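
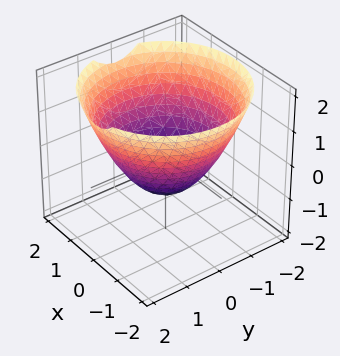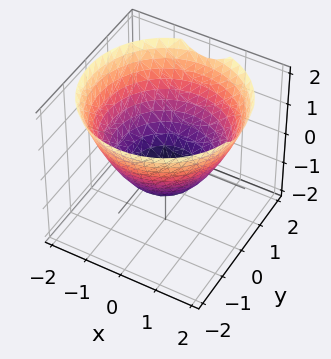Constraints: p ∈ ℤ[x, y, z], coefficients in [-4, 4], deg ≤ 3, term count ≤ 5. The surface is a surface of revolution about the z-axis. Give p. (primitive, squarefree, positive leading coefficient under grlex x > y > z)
(a) The degree is 2 — a generic line meets the surface in up to 2 points.
(b) By symmetry, the z-axis is an axis of rotation, so x and y enter only as x² + y².
(c) Against the integer gridlines: a circular section at z = 1 has radius between 1 and 2; it crosses the z-axis at the gridline z = -1.
(d) These observations pin down the coefficients.

2*x^2 + 2*y^2 - 3*z - 3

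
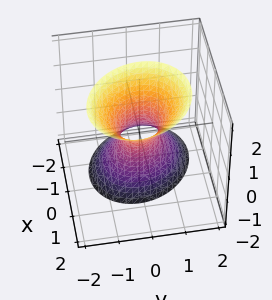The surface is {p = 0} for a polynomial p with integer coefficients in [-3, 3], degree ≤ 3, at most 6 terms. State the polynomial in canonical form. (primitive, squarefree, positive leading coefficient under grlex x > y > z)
3*x^2 + x*y - 2*x*z + 3*y^2 - z^2 - 1

(a) The degree is 2 — the shape is more complex than any degree-1 surface.
(b) Reading off the gridlines: no z-intercept at any integer in the box.
(c) Assembling these constraints gives the stated polynomial.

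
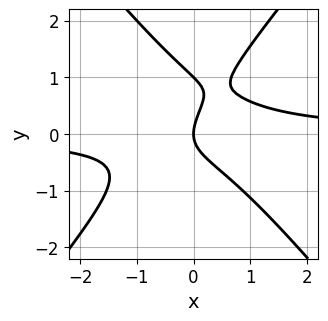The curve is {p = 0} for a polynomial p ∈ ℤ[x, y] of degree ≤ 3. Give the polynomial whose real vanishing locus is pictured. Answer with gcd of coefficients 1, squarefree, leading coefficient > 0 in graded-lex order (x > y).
1. Degree: no degree-2 curve has this shape, so deg p = 3.
2. Against the integer gridlines: one x-axis crossing is at x = 0; among the integer gridlines, it crosses the y-axis at y ∈ {0, 1}.
3. Matching integer coefficients to the picture gives p.

3*x^2*y - 2*y^3 + 2*y^2 - 2*x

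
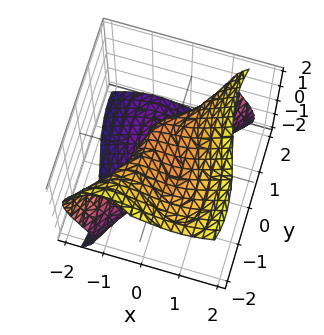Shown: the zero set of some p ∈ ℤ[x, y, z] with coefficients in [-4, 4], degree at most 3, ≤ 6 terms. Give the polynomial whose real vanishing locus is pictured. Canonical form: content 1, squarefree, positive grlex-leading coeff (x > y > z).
1. Degree: the shape is more complex than any degree-2 surface, so deg p = 3.
2. From the axis intercepts and sections: the z-axis gridline crossings are at z ∈ {-1, 0, 1}; it meets the y-axis at y = 0 (among the integer gridlines); one x-axis crossing is at x = 0.
3. The integer polynomial consistent with all of this is the stated p.

3*x^3 + 2*x*y*z - y^3 - 2*z^3 + 2*z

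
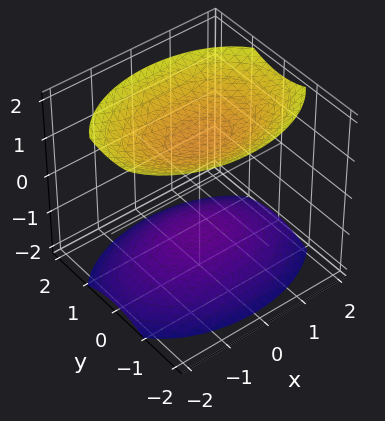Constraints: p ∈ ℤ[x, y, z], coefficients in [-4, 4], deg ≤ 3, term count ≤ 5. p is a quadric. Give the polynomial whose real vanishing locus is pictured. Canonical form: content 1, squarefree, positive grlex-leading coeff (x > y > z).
x^2 + 2*y^2 - 2*z^2 + 3

1. There are 2 components. Treating them together as one polynomial.
2. The degree is 2 — two sheets facing apart; a quadric.
3. Symmetries: it's symmetric under x → −x, forcing even powers of x; mirror symmetry y ↦ −y ⇒ only even powers of y; mirror symmetry z ↦ −z ⇒ only even powers of z.
4. From the axis intercepts and sections: no x-intercept at any integer in the box; no y-intercept at any integer in the box.
5. Fitting integer coefficients to these (and the overall shape) gives p.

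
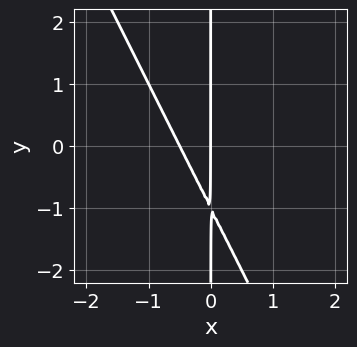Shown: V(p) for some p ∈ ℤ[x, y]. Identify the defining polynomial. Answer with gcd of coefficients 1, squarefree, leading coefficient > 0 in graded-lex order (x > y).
2*x^2 + x*y + x

The degree is 2 — no degree-1 curve has this shape.
From the visible intercepts: one x-axis crossing is at x = 0; every point of the y-axis in the box is on the curve.
These observations pin down the coefficients.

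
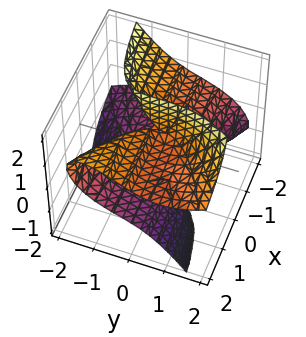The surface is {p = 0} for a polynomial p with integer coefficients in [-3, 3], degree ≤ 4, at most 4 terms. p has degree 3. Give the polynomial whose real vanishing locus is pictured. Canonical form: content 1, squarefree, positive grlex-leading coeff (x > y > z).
2*x*y*z + 2*x*z^2 - y^3 - x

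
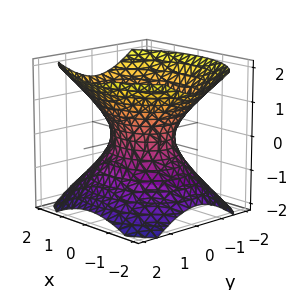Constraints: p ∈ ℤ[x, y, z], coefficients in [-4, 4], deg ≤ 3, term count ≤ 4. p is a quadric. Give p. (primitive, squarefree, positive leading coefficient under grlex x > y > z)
1. deg p = 2.
2. Symmetries: mirror symmetry x ↦ −x ⇒ only even powers of x; it's symmetric under y → −y, forcing even powers of y; it's symmetric under z → −z, forcing even powers of z.
3. From the axis intercepts and sections: among the integer gridlines, it crosses the x-axis at x ∈ {-1, 1}; the surface avoids every integer z-axis point in the box.
4. Assembling these constraints gives the stated polynomial.

2*x^2 + 3*y^2 - 3*z^2 - 2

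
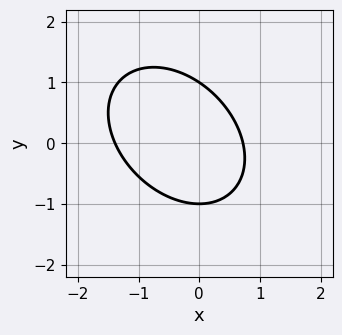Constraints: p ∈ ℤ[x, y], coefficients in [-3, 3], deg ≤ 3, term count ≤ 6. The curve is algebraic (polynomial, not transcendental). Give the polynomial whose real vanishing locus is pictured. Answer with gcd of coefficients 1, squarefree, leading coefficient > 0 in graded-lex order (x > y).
3*x^2 + 2*x*y + 3*y^2 + 2*x - 3

1. The degree is 2 — no degree-1 curve has this shape.
2. Observable constraints: the y-axis gridline crossings are at y ∈ {-1, 1}.
3. Assembling these constraints gives the stated polynomial.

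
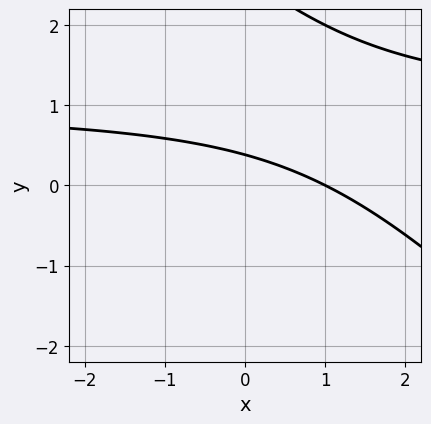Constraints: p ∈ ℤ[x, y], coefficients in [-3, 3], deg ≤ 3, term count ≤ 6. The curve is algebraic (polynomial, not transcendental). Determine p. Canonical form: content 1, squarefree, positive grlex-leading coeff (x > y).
First, deg p = 2. No degree-1 curve has this shape.
Then, from the visible intercepts: one x-axis crossing is at x = 1.
Finally, putting this together gives p.

x*y + y^2 - x - 3*y + 1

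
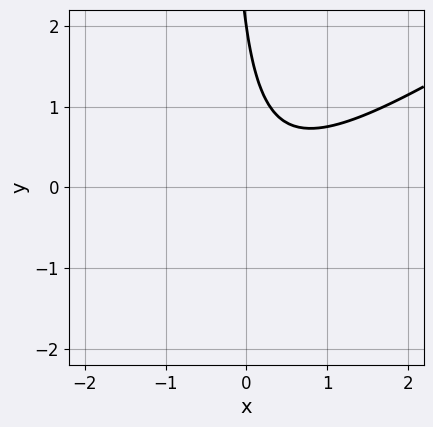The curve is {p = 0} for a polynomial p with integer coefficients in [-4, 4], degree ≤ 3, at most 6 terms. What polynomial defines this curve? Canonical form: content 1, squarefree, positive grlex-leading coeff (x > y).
deg p = 2.
Reading off the gridlines: no x-intercept at any integer in the box; one y-axis crossing is at y = 2.
Matching integer coefficients to the picture gives p.

2*x^2 - 3*x*y - x - y + 2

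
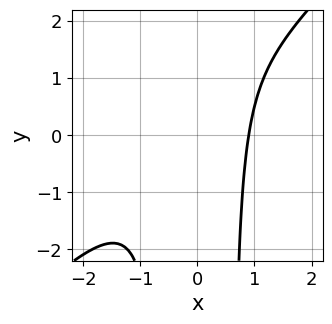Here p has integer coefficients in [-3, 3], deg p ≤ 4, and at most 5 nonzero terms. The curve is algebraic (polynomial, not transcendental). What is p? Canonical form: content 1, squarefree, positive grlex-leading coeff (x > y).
The degree is 3 — a generic line meets the curve in up to 3 points.
Checking where it meets the axes: no y-intercept at any integer in the box.
Solving for integer coefficients yields p as stated.

3*x^3 - 3*x^2*y + x^2 + y - 3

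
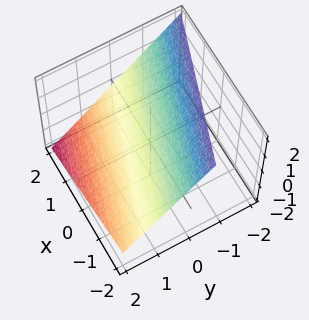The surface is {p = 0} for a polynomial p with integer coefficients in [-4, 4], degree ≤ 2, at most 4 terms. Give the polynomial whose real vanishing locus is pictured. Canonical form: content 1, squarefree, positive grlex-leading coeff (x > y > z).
x + 3*y + 3*z - 2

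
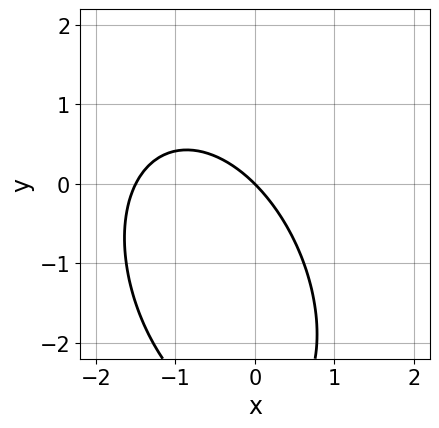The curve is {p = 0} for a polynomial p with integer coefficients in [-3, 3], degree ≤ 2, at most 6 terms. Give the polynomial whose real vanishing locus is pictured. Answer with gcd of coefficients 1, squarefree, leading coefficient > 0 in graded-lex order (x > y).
2*x^2 + x*y + y^2 + 3*x + 3*y

First, the degree is 2 — no degree-1 curve has this shape.
Next, reading off the gridlines: it meets the y-axis at y = 0 (among the integer gridlines); one x-axis crossing is at x = 0.
Finally, fitting integer coefficients to these (and the overall shape) gives p.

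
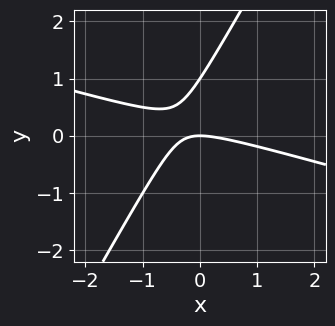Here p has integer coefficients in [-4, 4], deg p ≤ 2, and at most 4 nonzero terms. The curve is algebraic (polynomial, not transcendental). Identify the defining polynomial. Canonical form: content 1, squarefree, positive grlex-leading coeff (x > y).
1. The degree is 2 — a generic line meets the curve in up to 2 points.
2. From the visible intercepts: it crosses the x-axis at the gridline x = 0; the y-axis gridline crossings are at y ∈ {0, 1}.
3. Fitting integer coefficients to these (and the overall shape) gives p.

x^2 + 3*x*y - 2*y^2 + 2*y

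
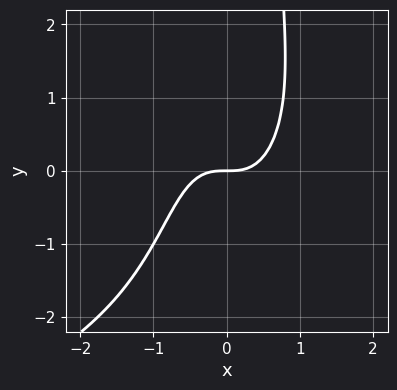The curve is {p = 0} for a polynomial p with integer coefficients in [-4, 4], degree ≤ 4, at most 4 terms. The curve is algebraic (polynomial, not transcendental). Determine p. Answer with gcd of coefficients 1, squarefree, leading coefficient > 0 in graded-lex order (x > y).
x^2*y^2 + 3*x^3 - 2*y

Degree: no degree-3 curve has this shape, so deg p = 4.
From the axis intercepts and sections: it crosses the x-axis at the gridline x = 0; it meets the y-axis at y = 0 (among the integer gridlines).
Putting this together gives p.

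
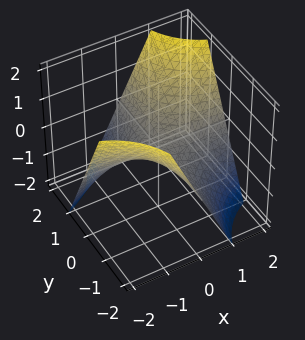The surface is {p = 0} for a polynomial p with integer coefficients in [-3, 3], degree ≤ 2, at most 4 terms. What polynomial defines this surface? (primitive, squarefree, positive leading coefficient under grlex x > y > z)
1. deg p = 2. A saddle surface; a quadric.
2. Observable constraints: it crosses the z-axis at the gridline z = 0; every point of the x-axis in the box is on the surface.
3. Assembling these constraints gives the stated polynomial. Check: (0, 2, 0) on the y-axis lies on the surface, and p(0, 2, 0) = 0. ✓

x*y - z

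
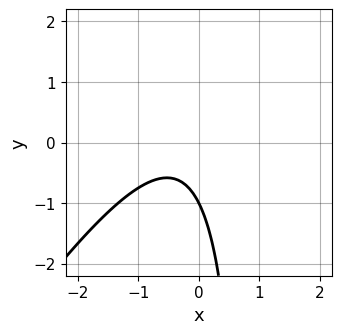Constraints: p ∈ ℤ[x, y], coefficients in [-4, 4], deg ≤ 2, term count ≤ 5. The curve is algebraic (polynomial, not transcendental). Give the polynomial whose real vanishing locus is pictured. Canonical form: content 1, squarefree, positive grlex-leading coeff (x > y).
deg p = 2.
Against the integer gridlines: it meets the y-axis at y = -1 (among the integer gridlines); it misses every integer gridline on the x-axis.
Solving for integer coefficients yields p as stated.

3*x^2 - 2*x*y + 2*x + 2*y + 2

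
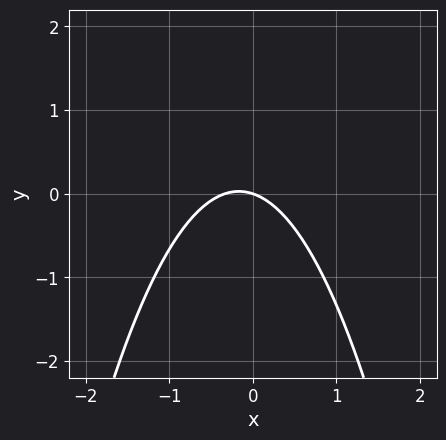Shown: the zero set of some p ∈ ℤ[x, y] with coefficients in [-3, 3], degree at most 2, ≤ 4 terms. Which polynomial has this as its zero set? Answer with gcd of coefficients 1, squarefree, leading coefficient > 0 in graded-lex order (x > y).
First, the degree is 2 — the shape is more complex than any degree-1 curve.
Next, against the integer gridlines: one x-axis crossing is at x = 0; one y-axis crossing is at y = 0.
Finally, these observations pin down the coefficients.

3*x^2 + x + 3*y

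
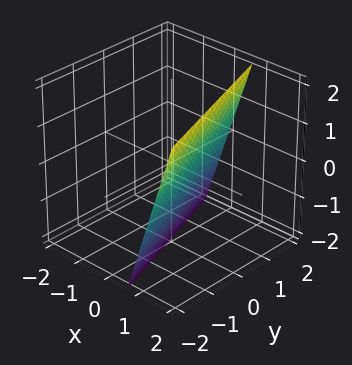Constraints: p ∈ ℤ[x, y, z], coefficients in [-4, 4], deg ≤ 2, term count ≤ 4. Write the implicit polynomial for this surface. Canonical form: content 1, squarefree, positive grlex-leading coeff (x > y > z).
3*x + y - z - 2

First, deg p = 1.
Then, reading off the gridlines: it crosses the y-axis at the gridline y = 2; one z-axis crossing is at z = -2.
Finally, fitting integer coefficients to these (and the overall shape) gives p.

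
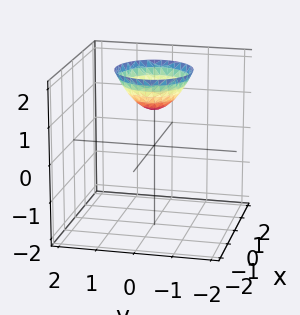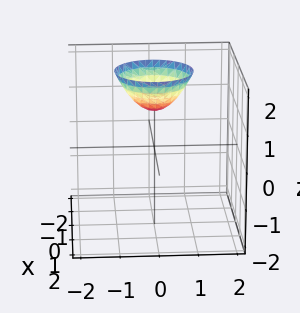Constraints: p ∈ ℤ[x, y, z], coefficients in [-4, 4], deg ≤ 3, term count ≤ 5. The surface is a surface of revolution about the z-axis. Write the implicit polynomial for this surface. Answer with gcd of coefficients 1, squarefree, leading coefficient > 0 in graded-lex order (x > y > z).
(a) Degree: a generic line meets the surface in up to 2 points, so deg p = 2.
(b) Symmetries: every cross-section ⟂ z is a circle, so x, y appear only via x² + y².
(c) From the axis intercepts and sections: the surface avoids every integer x-axis point in the box; the surface avoids every integer y-axis point in the box; a circular section at z = 2 has radius exactly 1.
(d) Solving for integer coefficients yields p as stated. Check: (0, 0, 1) on the z-axis lies on the surface, and p(0, 0, 1) = 0. ✓

x^2 + y^2 - z + 1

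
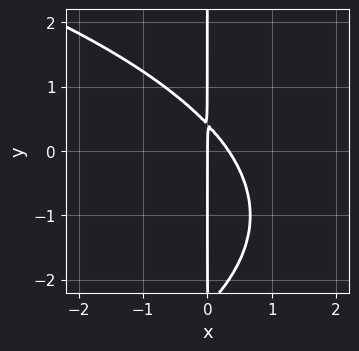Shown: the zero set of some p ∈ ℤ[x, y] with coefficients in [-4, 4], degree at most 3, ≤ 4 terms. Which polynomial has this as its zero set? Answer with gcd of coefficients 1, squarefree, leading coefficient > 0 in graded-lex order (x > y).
x*y^2 + 3*x^2 + 2*x*y - x

First, the degree is 3 — a generic line meets the curve in up to 3 points.
Then, reading off the gridlines: the visible y-axis segment lies entirely on the curve; it crosses the x-axis at the gridline x = 0.
Finally, these observations pin down the coefficients.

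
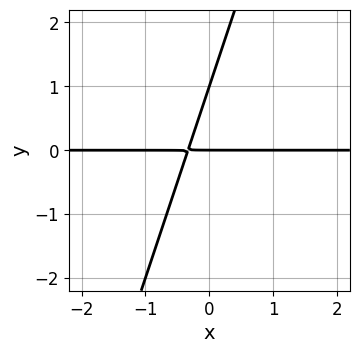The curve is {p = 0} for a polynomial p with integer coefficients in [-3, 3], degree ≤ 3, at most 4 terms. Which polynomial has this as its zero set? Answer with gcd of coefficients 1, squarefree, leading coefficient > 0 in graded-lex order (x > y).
(a) deg p = 2. A generic line meets the curve in up to 2 points.
(b) Reading off the gridlines: among the integer gridlines, it crosses the y-axis at y ∈ {0, 1}; the visible x-axis segment lies entirely on the curve.
(c) These observations pin down the coefficients.

3*x*y - y^2 + y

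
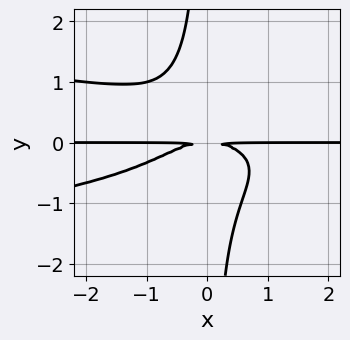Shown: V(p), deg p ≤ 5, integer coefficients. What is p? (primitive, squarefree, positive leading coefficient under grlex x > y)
3*x*y^3 + x^2*y + 2*y^2

Degree: the shape is more complex than any degree-3 curve, so deg p = 4.
Reading off the gridlines: the visible x-axis segment lies entirely on the curve.
Fitting integer coefficients to these (and the overall shape) gives p.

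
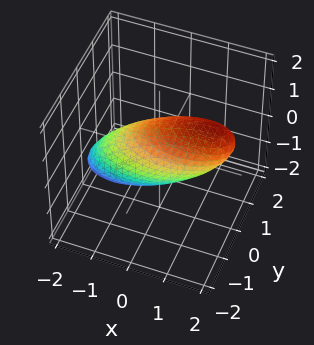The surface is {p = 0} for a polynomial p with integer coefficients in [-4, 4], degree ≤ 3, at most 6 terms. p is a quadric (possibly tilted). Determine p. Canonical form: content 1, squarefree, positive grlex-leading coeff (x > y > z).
deg p = 2.
Checking where it meets the axes: the z-axis gridline crossings are at z ∈ {-1, 1}.
Together with the visible shape, these determine p as stated.

x^2 - 2*x*z + 3*y^2 + 2*z^2 - 2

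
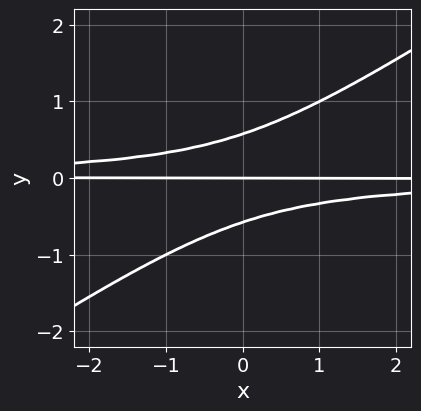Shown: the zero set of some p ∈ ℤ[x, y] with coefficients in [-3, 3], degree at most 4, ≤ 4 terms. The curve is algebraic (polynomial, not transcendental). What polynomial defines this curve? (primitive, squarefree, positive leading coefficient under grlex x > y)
2*x*y^2 - 3*y^3 + y

The degree is 3 — no degree-2 curve has this shape.
From the axis intercepts and sections: it meets the y-axis at y = 0 (among the integer gridlines); every point of the x-axis in the box is on the curve.
Solving for integer coefficients yields p as stated.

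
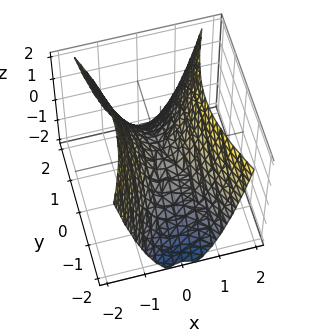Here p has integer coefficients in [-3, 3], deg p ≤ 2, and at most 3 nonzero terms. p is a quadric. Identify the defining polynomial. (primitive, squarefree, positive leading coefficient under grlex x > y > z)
3*x^2 - y^2 - 2*z

Degree: a hyperbolic paraboloid; a quadric, so deg p = 2.
Symmetries: mirror symmetry x ↦ −x ⇒ only even powers of x; the y ↦ −y reflection is a symmetry, so y appears only in even powers.
From the visible intercepts: it crosses the x-axis at the gridline x = 0; it crosses the y-axis at the gridline y = 0.
Matching integer coefficients to the picture gives p.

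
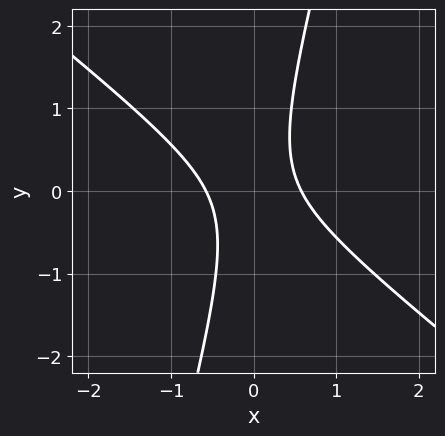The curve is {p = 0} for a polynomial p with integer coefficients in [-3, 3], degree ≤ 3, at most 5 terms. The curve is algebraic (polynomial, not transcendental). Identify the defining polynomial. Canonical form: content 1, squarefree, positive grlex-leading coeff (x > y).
3*x^2 + 3*x*y - y^2 - 1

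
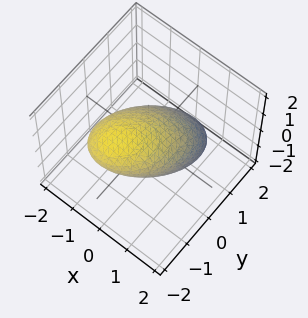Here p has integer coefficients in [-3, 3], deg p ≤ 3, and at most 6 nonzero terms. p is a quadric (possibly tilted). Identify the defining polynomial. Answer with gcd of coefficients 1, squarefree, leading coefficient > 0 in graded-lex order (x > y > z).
1. deg p = 2. A generic line meets the surface in up to 2 points.
2. Reading off the gridlines: among the integer gridlines, it crosses the z-axis at z ∈ {-1, 1}.
3. Matching integer coefficients to the picture gives p.

2*x^2 - x*y + 2*y^2 + 3*y*z + 3*z^2 - 3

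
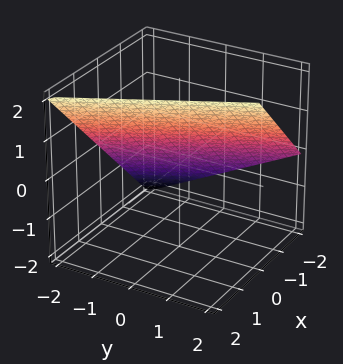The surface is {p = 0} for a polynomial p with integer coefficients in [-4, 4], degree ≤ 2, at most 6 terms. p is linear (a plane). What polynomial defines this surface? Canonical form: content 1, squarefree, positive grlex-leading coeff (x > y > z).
2*x + y - 2*z + 2

Degree: the surface is flat (a plane), so deg p = 1.
Checking where it meets the axes: one z-axis crossing is at z = 1; it crosses the x-axis at the gridline x = -1; it meets the y-axis at y = -2 (among the integer gridlines).
Putting this together gives p.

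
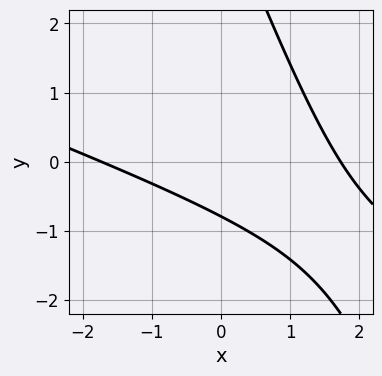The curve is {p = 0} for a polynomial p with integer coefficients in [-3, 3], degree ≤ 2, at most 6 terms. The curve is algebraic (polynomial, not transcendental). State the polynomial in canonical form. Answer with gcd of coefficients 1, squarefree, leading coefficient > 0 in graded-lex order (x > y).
(a) deg p = 2. A generic line meets the curve in up to 2 points.
(b) Putting this together gives p.

x^2 + 3*x*y + y^2 - 3*y - 3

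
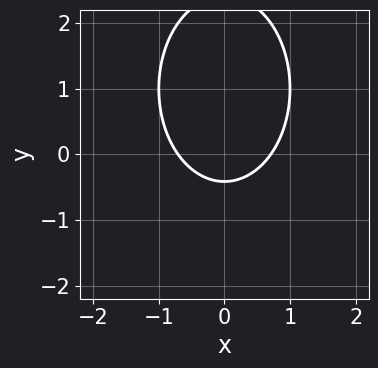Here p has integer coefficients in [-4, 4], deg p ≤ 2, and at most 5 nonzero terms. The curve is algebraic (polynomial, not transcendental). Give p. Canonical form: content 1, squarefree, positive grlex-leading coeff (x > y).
deg p = 2. A generic line meets the curve in up to 2 points.
Symmetries: mirror symmetry x ↦ −x ⇒ only even powers of x.
Putting this together gives p.

2*x^2 + y^2 - 2*y - 1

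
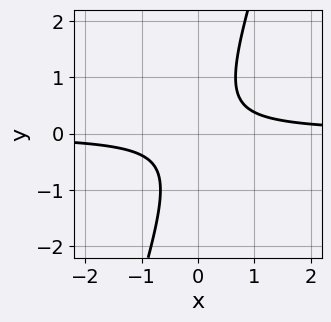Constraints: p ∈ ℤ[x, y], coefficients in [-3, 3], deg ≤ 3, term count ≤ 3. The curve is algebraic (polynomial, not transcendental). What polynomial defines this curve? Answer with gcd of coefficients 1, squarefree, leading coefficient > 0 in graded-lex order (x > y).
3*x*y - y^2 - 1

(a) Degree: the shape is more complex than any degree-1 curve, so deg p = 2.
(b) From the axis intercepts and sections: the curve avoids every integer x-axis point in the box; the curve avoids every integer y-axis point in the box.
(c) Assembling these constraints gives the stated polynomial.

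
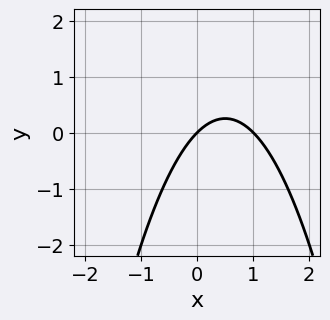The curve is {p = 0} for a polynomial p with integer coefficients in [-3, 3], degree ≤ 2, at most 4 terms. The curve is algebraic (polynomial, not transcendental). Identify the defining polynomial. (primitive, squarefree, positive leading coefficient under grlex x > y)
x^2 - x + y

First, the degree is 2 — the shape is more complex than any degree-1 curve.
Then, checking where it meets the axes: among the integer gridlines, it crosses the x-axis at x ∈ {0, 1}; one y-axis crossing is at y = 0.
Finally, matching integer coefficients to the picture gives p.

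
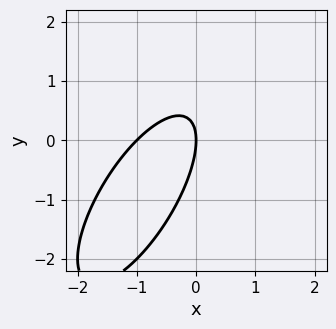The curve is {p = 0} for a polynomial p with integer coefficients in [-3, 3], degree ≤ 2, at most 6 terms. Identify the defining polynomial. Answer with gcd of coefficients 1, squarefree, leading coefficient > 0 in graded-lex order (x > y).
2*x^2 - 2*x*y + y^2 + 2*x

First, deg p = 2. No degree-1 curve has this shape.
Next, observable constraints: the x-axis gridline crossings are at x ∈ {-1, 0}; one y-axis crossing is at y = 0.
Finally, putting this together gives p.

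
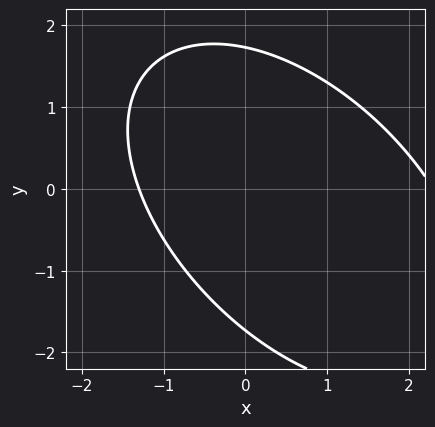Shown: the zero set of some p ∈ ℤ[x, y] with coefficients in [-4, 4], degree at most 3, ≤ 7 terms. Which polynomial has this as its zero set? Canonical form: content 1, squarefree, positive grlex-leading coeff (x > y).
(a) deg p = 2.
(b) Solving for integer coefficients yields p as stated.

x^2 + x*y + y^2 - x - 3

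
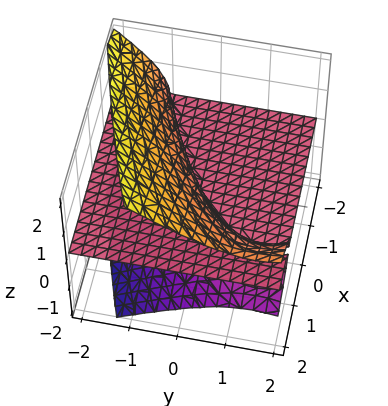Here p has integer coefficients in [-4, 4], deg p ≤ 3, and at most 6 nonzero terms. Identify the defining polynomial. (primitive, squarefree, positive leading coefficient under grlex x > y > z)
y^2*z - 2*z^3 + 2*x*z - 3*y*z

First, I count 2 distinct pieces. They look like related sheets of one shape, so recover p as a whole.
Next, the degree is 3 — a generic line meets the surface in up to 3 points.
Next, checking where it meets the axes: the visible x-axis segment lies entirely on the surface; it crosses the z-axis at the gridline z = 0; the visible y-axis segment lies entirely on the surface.
Finally, assembling these constraints gives the stated polynomial.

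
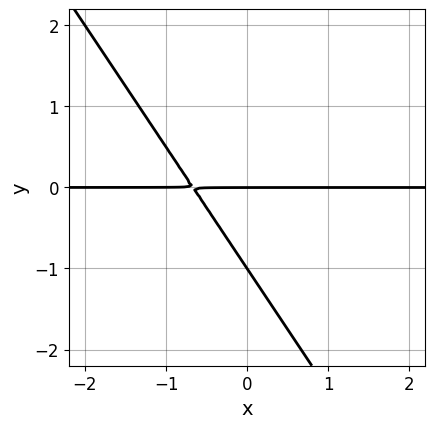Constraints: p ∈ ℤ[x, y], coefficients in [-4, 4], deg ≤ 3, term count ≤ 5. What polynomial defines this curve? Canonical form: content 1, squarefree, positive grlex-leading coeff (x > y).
3*x*y + 2*y^2 + 2*y

1. The degree is 2 — the shape is more complex than any degree-1 curve.
2. Against the integer gridlines: among the integer gridlines, it crosses the y-axis at y ∈ {-1, 0}; the visible x-axis segment lies entirely on the curve.
3. Solving for integer coefficients yields p as stated.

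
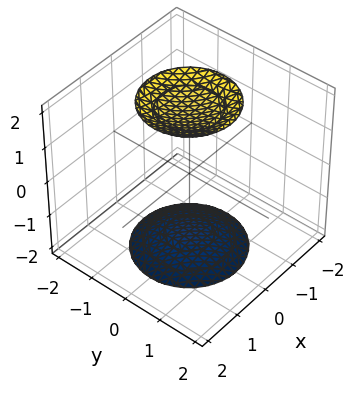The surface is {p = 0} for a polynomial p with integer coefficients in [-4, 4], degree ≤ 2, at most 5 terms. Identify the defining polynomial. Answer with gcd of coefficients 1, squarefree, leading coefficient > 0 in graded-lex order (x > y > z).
There are 2 components. They look like related sheets of one shape, so recover p as a whole.
deg p = 2. Two sheets facing apart; a quadric.
Symmetry: every cross-section ⟂ z is a circle, so x, y appear only via x² + y²; the z ↦ −z reflection is a symmetry, so z appears only in even powers.
Observable constraints: the surface avoids every integer x-axis point in the box; a circular section at z = 2 has radius exactly 1; the surface avoids every integer y-axis point in the box.
Matching integer coefficients to the picture gives p.

x^2 + y^2 - z^2 + 3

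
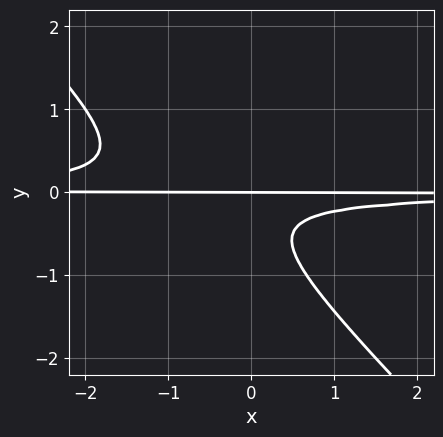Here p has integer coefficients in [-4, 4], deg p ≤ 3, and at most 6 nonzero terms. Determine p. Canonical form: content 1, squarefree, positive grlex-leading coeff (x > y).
3*x*y^2 + 3*y^3 + 2*y^2 + y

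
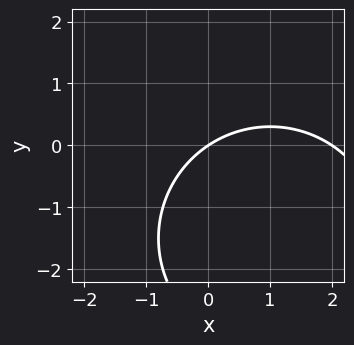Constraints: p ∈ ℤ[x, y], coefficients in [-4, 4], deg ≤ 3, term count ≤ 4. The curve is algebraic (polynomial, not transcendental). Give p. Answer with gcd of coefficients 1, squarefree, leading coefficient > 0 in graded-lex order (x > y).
First, degree: no degree-1 curve has this shape, so deg p = 2.
Next, reading off the gridlines: one y-axis crossing is at y = 0; the x-axis gridline crossings are at x ∈ {0, 2}.
Finally, fitting integer coefficients to these (and the overall shape) gives p.

x^2 + y^2 - 2*x + 3*y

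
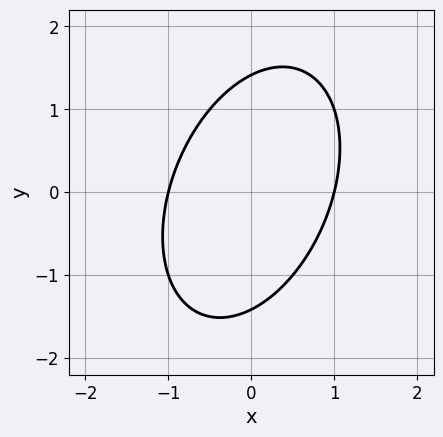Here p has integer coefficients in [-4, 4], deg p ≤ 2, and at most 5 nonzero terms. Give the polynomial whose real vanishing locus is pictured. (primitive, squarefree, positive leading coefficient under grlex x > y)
1. deg p = 2.
2. From the axis intercepts and sections: the x-axis gridline crossings are at x ∈ {-1, 1}.
3. Putting this together gives p.

2*x^2 - x*y + y^2 - 2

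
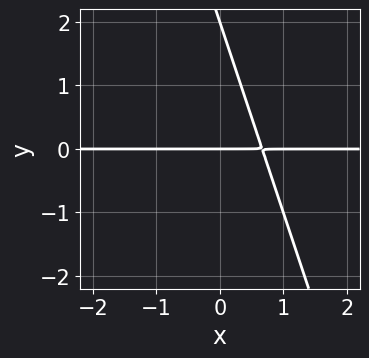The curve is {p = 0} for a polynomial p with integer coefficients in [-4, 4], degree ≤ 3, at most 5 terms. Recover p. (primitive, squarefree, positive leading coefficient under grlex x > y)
3*x*y + y^2 - 2*y

1. Degree: a generic line meets the curve in up to 2 points, so deg p = 2.
2. Against the integer gridlines: the visible x-axis segment lies entirely on the curve; among the integer gridlines, it crosses the y-axis at y ∈ {0, 2}.
3. Putting this together gives p.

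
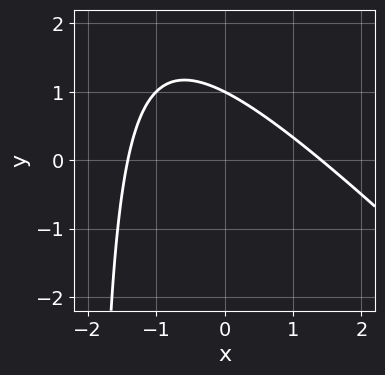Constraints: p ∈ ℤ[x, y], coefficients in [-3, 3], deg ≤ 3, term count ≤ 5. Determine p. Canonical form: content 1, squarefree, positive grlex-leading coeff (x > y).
x^2 + x*y + 2*y - 2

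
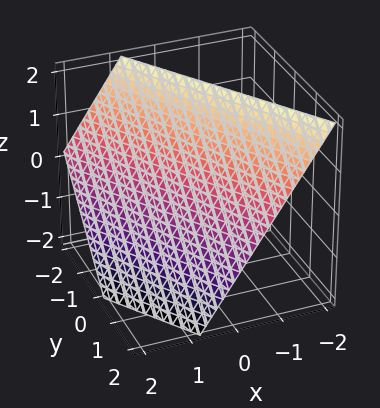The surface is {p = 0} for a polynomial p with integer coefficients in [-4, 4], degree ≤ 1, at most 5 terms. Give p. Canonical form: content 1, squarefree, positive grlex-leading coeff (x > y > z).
First, deg p = 1. The surface is flat (a plane).
Then, from the axis intercepts and sections: it crosses the y-axis at the gridline y = 1; one z-axis crossing is at z = 1.
Finally, the integer polynomial consistent with all of this is the stated p.

3*x + 2*y + 2*z - 2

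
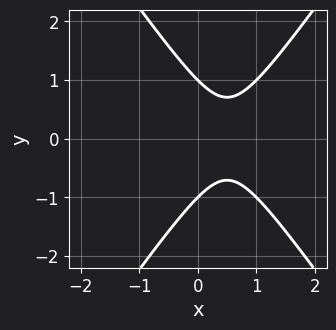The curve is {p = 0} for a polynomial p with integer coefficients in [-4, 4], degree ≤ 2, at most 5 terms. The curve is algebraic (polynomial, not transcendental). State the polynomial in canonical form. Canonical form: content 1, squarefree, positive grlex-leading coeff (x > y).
2*x^2 - y^2 - 2*x + 1

1. The degree is 2 — a generic line meets the curve in up to 2 points.
2. Symmetries: mirror symmetry y ↦ −y ⇒ only even powers of y.
3. Against the integer gridlines: it misses every integer gridline on the x-axis; among the integer gridlines, it crosses the y-axis at y ∈ {-1, 1}.
4. Assembling these constraints gives the stated polynomial.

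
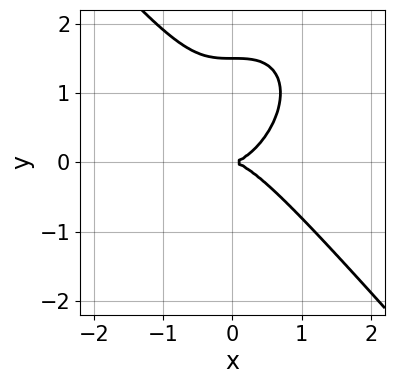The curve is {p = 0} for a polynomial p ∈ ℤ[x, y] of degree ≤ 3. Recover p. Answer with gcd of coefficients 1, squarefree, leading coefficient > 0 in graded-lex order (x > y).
First, deg p = 3. No degree-2 curve has this shape.
Then, from the axis intercepts and sections: one x-axis crossing is at x = 0; one y-axis crossing is at y = 0.
Finally, solving for integer coefficients yields p as stated.

3*x^3 + 2*y^3 - 3*y^2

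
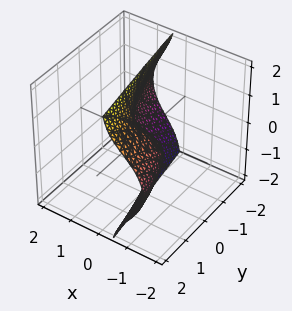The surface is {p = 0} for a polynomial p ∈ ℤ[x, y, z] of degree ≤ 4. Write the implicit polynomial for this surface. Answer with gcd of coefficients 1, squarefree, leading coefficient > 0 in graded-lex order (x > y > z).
2*x^3 + 3*x*z^2 + x^2 + 2*y - z

First, the degree is 3 — the shape is more complex than any degree-2 surface.
Next, against the integer gridlines: it meets the y-axis at y = 0 (among the integer gridlines); it crosses the z-axis at the gridline z = 0.
Finally, fitting integer coefficients to these (and the overall shape) gives p.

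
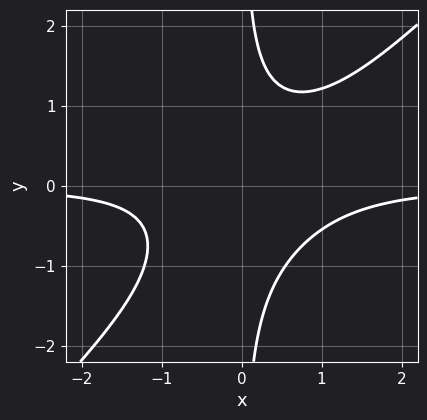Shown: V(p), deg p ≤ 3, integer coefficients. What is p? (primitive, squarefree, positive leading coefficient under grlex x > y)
3*x^2*y - 3*x*y^2 - x*y + 2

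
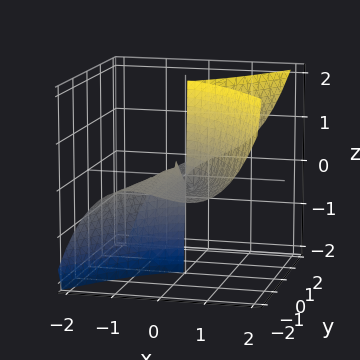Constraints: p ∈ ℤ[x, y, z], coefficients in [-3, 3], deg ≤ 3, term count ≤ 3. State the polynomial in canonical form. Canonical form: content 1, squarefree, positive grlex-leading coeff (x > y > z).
deg p = 3.
From the axis intercepts and sections: the visible z-axis segment lies entirely on the surface; it crosses the x-axis at the gridline x = 0.
Solving for integer coefficients yields p as stated.

2*x^3 - 2*y^2*z + x*y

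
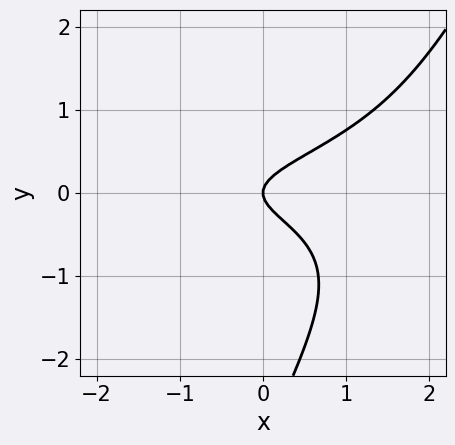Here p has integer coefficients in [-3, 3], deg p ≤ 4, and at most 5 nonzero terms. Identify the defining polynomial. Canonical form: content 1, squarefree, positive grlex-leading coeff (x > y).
2*x*y^2 - y^3 - 3*y^2 + x

Degree: a generic line meets the curve in up to 3 points, so deg p = 3.
Against the integer gridlines: it meets the y-axis at y = 0 (among the integer gridlines); it meets the x-axis at x = 0 (among the integer gridlines).
Assembling these constraints gives the stated polynomial.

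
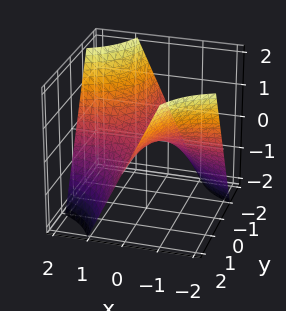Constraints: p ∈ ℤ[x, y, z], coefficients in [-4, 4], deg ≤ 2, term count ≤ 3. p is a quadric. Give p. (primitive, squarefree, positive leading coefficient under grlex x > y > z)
x*y + z

1. Degree: a saddle surface; a quadric, so deg p = 2.
2. Reading off the gridlines: the visible x-axis segment lies entirely on the surface; it crosses the z-axis at the gridline z = 0; every point of the y-axis in the box is on the surface.
3. The integer polynomial consistent with all of this is the stated p.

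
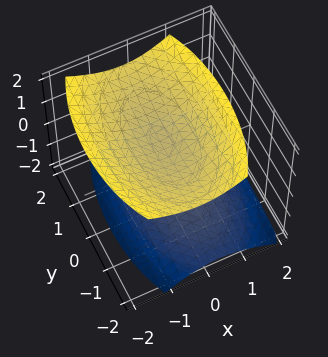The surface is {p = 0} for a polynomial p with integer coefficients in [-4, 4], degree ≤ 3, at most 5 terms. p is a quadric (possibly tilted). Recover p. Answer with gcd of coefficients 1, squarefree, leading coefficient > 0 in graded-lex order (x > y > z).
First, the picture has 2 separate pieces.
Then, the degree is 2 — the shape is more complex than any degree-1 surface.
Next, from the axis intercepts and sections: among the integer gridlines, it crosses the z-axis at z ∈ {-1, 1}; it misses every integer gridline on the y-axis.
Finally, these observations pin down the coefficients.

3*x^2 + x*z + y^2 - 3*z^2 + 3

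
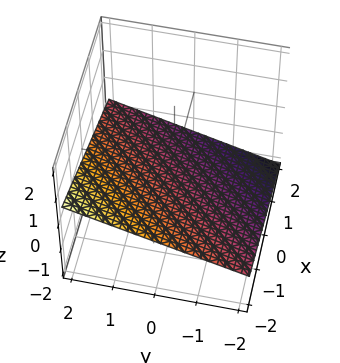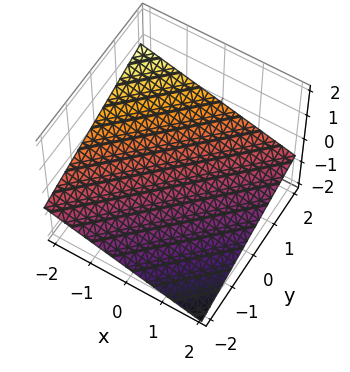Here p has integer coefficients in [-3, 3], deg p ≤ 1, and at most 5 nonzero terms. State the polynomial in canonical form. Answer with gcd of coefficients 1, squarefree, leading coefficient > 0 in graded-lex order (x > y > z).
x - y + 3*z + 2

First, the degree is 1 — every cross-section is a straight line — this is a plane.
Next, against the integer gridlines: it crosses the y-axis at the gridline y = 2; it crosses the x-axis at the gridline x = -2.
Finally, matching integer coefficients to the picture gives p.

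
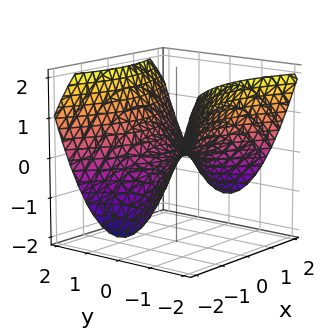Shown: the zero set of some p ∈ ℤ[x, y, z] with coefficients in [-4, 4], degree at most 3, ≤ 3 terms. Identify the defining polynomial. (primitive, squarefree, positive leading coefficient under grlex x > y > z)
x^2 - 2*y^2 + 3*z

1. deg p = 2. A saddle surface; a quadric.
2. Symmetries: the x ↦ −x reflection is a symmetry, so x appears only in even powers; mirror symmetry y ↦ −y ⇒ only even powers of y.
3. From the axis intercepts and sections: one z-axis crossing is at z = 0; it meets the y-axis at y = 0 (among the integer gridlines); it meets the x-axis at x = 0 (among the integer gridlines).
4. Matching integer coefficients to the picture gives p.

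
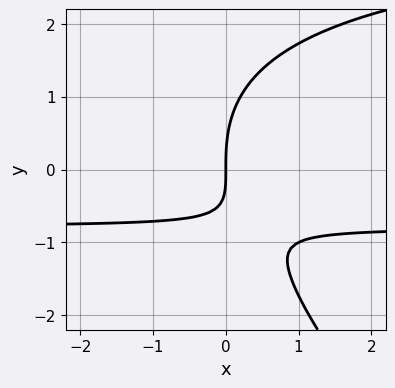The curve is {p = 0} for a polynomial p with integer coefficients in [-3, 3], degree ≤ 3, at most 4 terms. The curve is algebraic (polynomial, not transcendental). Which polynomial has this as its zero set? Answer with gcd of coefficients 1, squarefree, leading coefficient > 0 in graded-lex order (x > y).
x*y^2 + y^3 - 3*x*y - 3*x

First, deg p = 3. No degree-2 curve has this shape.
Next, observable constraints: it crosses the y-axis at the gridline y = 0; it meets the x-axis at x = 0 (among the integer gridlines).
Finally, assembling these constraints gives the stated polynomial.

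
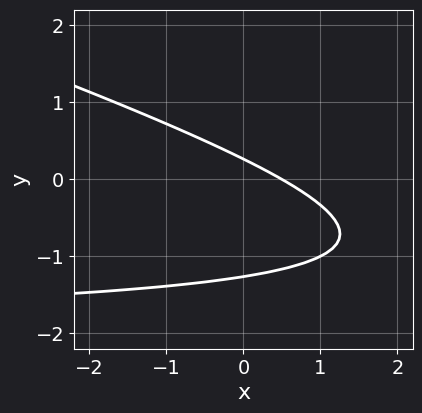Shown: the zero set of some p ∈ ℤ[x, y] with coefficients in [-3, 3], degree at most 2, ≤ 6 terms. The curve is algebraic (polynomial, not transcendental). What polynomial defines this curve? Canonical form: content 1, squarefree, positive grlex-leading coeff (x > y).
(a) deg p = 2.
(b) Matching integer coefficients to the picture gives p.

x*y + 3*y^2 + 2*x + 3*y - 1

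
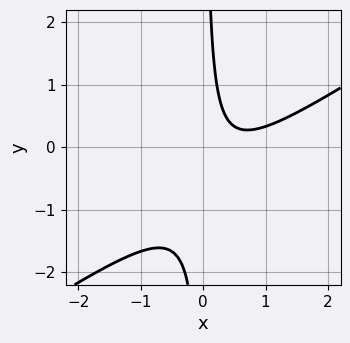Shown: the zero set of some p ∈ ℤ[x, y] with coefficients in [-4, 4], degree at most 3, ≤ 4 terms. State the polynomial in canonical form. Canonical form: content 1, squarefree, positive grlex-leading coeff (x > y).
1. Degree: a generic line meets the curve in up to 2 points, so deg p = 2.
2. From the visible intercepts: the curve avoids every integer y-axis point in the box; it misses every integer gridline on the x-axis.
3. Fitting integer coefficients to these (and the overall shape) gives p.

2*x^2 - 3*x*y - 2*x + 1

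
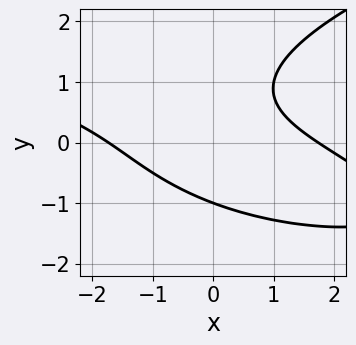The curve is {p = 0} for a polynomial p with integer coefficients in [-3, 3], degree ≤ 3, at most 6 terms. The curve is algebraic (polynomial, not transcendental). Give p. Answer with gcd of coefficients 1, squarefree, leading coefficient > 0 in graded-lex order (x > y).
(a) deg p = 3. No degree-2 curve has this shape.
(b) Checking where it meets the axes: it meets the y-axis at y = -1 (among the integer gridlines).
(c) Solving for integer coefficients yields p as stated.

2*y^3 - x^2 - 3*x*y - y^2 + 3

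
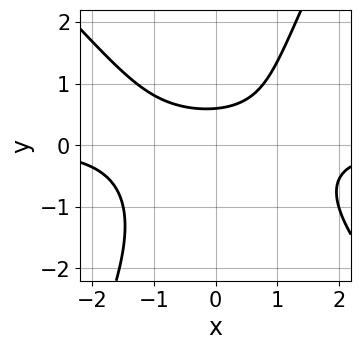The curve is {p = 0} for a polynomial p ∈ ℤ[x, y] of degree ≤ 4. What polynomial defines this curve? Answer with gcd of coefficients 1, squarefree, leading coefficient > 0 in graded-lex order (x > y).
2*x^2*y + x*y^2 - y^3 - 3*y + 2

1. The degree is 3 — the shape is more complex than any degree-2 curve.
2. Against the integer gridlines: it misses every integer gridline on the x-axis.
3. Putting this together gives p.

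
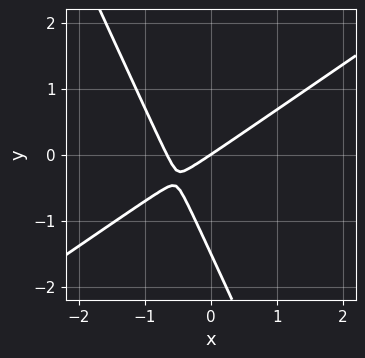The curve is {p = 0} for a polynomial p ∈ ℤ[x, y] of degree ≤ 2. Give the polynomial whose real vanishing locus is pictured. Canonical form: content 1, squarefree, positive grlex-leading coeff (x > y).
(a) deg p = 2. No degree-1 curve has this shape.
(b) Checking where it meets the axes: one x-axis crossing is at x = 0; it meets the y-axis at y = 0 (among the integer gridlines).
(c) These observations pin down the coefficients.

3*x^2 - 3*x*y - 2*y^2 + 2*x - 3*y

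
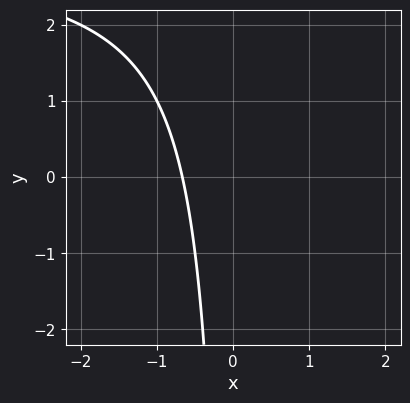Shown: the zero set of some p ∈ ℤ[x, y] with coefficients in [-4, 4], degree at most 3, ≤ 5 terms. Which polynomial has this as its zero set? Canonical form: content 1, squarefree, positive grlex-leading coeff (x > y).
(a) deg p = 2. A generic line meets the curve in up to 2 points.
(b) Reading off the gridlines: no y-intercept at any integer in the box.
(c) Fitting integer coefficients to these (and the overall shape) gives p.

x*y - 3*x - 2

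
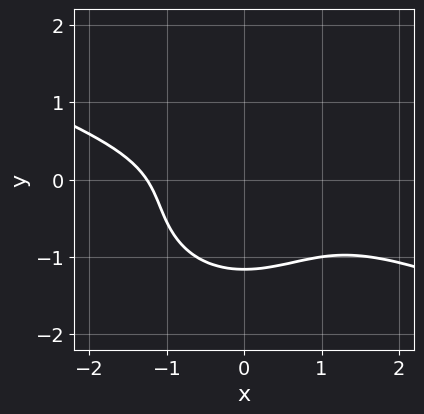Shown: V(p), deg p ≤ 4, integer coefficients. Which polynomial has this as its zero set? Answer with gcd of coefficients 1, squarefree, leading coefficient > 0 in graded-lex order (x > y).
Degree: the shape is more complex than any degree-2 curve, so deg p = 3.
Solving for integer coefficients yields p as stated.

x^3 + 2*x^2*y + 3*y^3 + 2*y^2 + 2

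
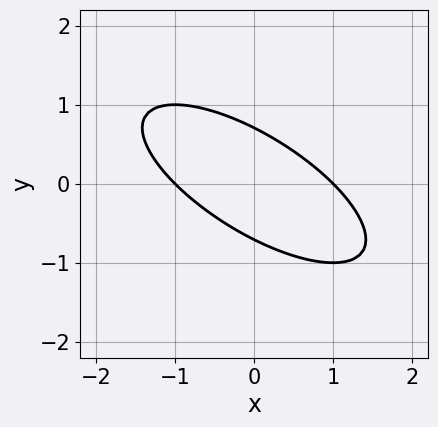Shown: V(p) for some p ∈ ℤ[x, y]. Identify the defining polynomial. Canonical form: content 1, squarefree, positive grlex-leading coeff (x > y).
x^2 + 2*x*y + 2*y^2 - 1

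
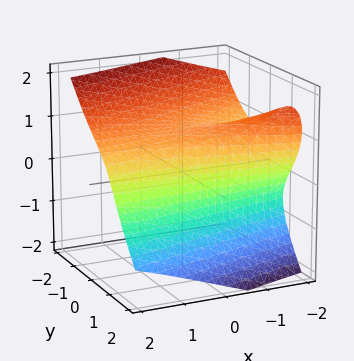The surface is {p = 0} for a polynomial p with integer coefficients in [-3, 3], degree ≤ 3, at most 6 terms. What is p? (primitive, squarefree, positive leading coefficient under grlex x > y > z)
x*y*z + y^3 + z^3 - 1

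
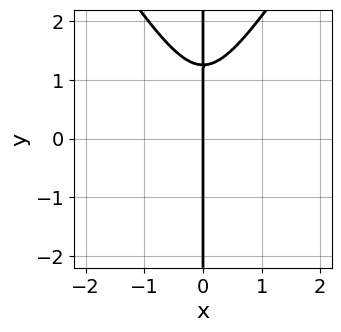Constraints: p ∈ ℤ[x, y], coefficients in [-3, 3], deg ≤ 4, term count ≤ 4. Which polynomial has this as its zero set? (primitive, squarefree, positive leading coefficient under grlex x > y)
(a) The degree is 4 — no degree-3 curve has this shape.
(b) From the visible intercepts: it meets the x-axis at x = 0 (among the integer gridlines); the visible y-axis segment lies entirely on the curve.
(c) Solving for integer coefficients yields p as stated.

2*x^3*y - x*y^3 + 3*x^3 + 2*x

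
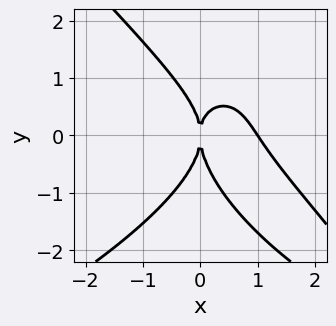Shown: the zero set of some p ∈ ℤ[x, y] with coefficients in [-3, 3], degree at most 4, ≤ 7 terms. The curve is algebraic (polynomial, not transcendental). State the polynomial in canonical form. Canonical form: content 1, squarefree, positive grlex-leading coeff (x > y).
x*y^3 + y^4 + 3*x^3 + 2*x^2*y - 3*x^2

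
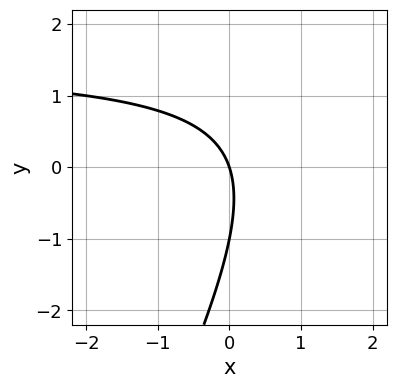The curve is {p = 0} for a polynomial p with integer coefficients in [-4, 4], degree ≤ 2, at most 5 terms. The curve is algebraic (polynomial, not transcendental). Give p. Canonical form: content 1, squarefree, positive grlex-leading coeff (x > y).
2*x*y - y^2 - 3*x - y

(a) Degree: a generic line meets the curve in up to 2 points, so deg p = 2.
(b) From the axis intercepts and sections: one x-axis crossing is at x = 0; the y-axis gridline crossings are at y ∈ {-1, 0}.
(c) These observations pin down the coefficients.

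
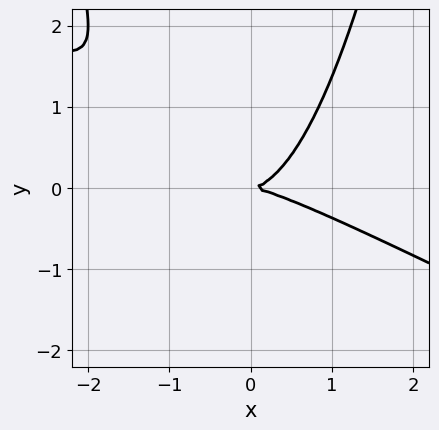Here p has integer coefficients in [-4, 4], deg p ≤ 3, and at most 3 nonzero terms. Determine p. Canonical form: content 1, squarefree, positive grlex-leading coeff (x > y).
x^3 + 2*x^2*y - 2*y^2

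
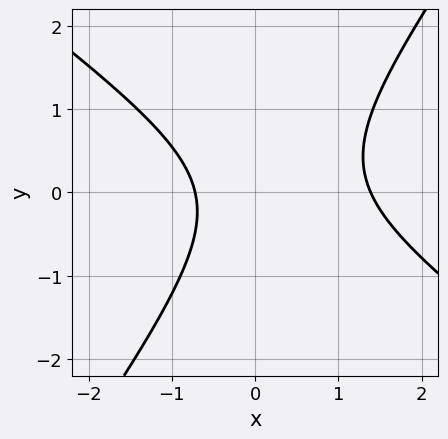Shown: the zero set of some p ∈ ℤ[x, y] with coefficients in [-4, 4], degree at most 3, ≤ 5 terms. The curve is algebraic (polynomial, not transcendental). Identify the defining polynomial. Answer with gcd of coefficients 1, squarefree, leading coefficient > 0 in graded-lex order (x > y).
1. The degree is 2 — no degree-1 curve has this shape.
2. Reading off the gridlines: the curve avoids every integer y-axis point in the box.
3. The integer polynomial consistent with all of this is the stated p.

3*x^2 + 2*x*y - 3*y^2 - 2*x - 3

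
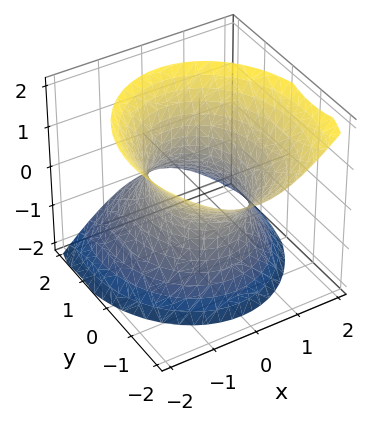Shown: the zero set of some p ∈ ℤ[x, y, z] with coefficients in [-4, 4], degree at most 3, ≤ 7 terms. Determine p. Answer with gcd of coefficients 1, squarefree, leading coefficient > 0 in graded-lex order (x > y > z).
3*x^2 + 2*y^2 + 2*y*z - 2*z^2 - 3

1. The degree is 2 — no degree-1 surface has this shape.
2. Checking where it meets the axes: it misses every integer gridline on the z-axis; among the integer gridlines, it crosses the x-axis at x ∈ {-1, 1}.
3. Assembling these constraints gives the stated polynomial.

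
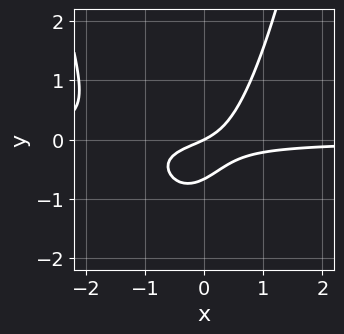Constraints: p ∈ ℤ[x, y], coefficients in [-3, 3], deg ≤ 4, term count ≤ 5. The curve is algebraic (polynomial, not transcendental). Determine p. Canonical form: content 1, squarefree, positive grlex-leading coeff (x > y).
First, deg p = 3.
Then, against the integer gridlines: one x-axis crossing is at x = 0; it meets the y-axis at y = 0 (among the integer gridlines).
Finally, these observations pin down the coefficients.

3*x^2*y + 3*x*y - 3*y^2 + x - 2*y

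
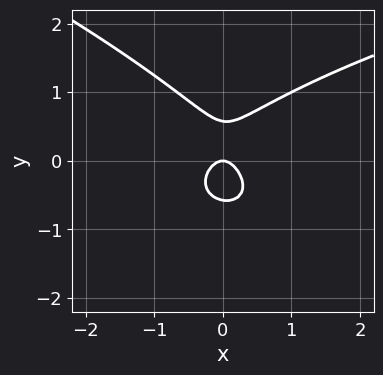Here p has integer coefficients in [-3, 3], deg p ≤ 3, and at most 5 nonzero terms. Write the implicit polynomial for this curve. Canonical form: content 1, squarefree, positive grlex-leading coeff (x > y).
x*y^2 + 3*y^3 - 3*x^2 - y

1. Degree: a generic line meets the curve in up to 3 points, so deg p = 3.
2. Reading off the gridlines: one x-axis crossing is at x = 0; one y-axis crossing is at y = 0.
3. Together with the visible shape, these determine p as stated.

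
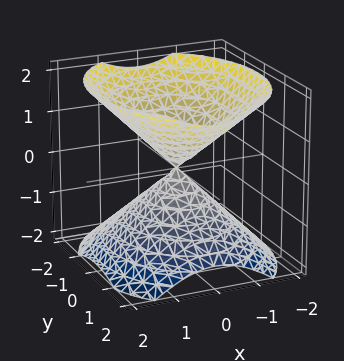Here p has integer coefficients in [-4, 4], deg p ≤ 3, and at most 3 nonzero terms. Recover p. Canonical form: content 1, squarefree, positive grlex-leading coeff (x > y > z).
3*x^2 + 2*y^2 - 3*z^2

I count 2 distinct pieces.
The degree is 2 — two nappes meeting at a single point; a quadric.
Symmetries: mirror symmetry z ↦ −z ⇒ only even powers of z; it's symmetric under y → −y, forcing even powers of y; the x ↦ −x reflection is a symmetry, so x appears only in even powers.
From the axis intercepts and sections: one y-axis crossing is at y = 0; it crosses the x-axis at the gridline x = 0.
Putting this together gives p.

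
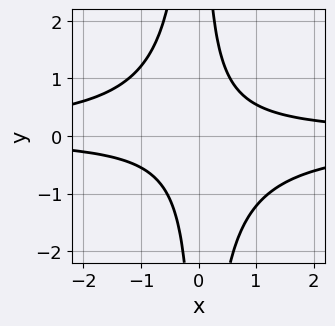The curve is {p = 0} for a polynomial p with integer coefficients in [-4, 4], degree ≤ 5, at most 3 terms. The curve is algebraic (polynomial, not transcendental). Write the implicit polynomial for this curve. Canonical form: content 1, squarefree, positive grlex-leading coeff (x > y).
3*x^2*y^2 + 2*x*y - 2

1. The degree is 4 — the shape is more complex than any degree-3 curve.
2. Checking where it meets the axes: the curve avoids every integer y-axis point in the box; the curve avoids every integer x-axis point in the box.
3. Assembling these constraints gives the stated polynomial.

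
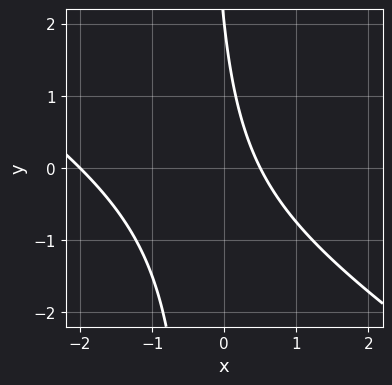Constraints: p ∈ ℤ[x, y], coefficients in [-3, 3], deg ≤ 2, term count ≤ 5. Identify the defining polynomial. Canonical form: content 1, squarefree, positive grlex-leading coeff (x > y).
2*x^2 + 3*x*y + 3*x + y - 2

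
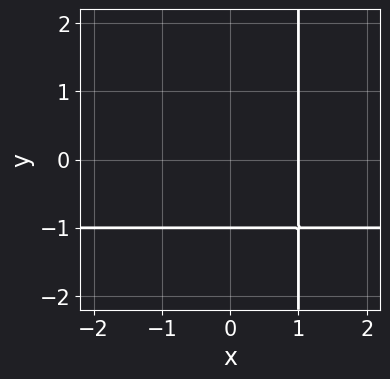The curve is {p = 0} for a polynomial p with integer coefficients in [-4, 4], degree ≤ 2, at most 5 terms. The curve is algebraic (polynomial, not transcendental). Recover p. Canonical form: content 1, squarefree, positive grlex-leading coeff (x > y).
x*y + x - y - 1

First, degree: a generic line meets the curve in up to 2 points, so deg p = 2.
Then, observable constraints: it meets the x-axis at x = 1 (among the integer gridlines); one y-axis crossing is at y = -1.
Finally, the integer polynomial consistent with all of this is the stated p.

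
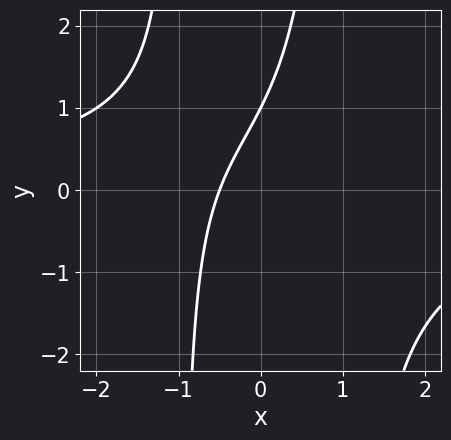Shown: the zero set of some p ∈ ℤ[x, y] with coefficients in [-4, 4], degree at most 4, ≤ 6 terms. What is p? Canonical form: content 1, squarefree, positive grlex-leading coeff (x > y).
x^2*y + 2*x - y + 1

1. deg p = 3. The shape is more complex than any degree-2 curve.
2. Reading off the gridlines: one y-axis crossing is at y = 1.
3. Solving for integer coefficients yields p as stated.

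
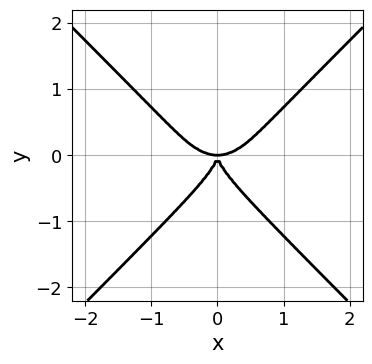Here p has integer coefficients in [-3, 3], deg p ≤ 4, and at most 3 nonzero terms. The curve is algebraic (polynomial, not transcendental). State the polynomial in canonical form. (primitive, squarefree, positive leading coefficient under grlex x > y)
x^4 - y^4 - x^2*y

The degree is 4 — no degree-3 curve has this shape.
Symmetries: it's symmetric under x → −x, forcing even powers of x.
Observable constraints: one x-axis crossing is at x = 0; it meets the y-axis at y = 0 (among the integer gridlines).
Putting this together gives p.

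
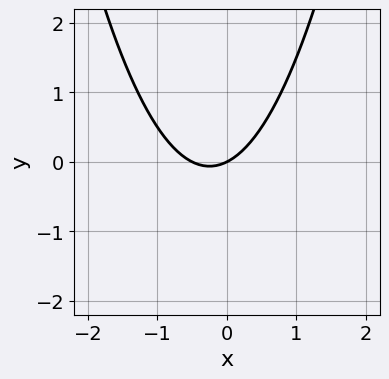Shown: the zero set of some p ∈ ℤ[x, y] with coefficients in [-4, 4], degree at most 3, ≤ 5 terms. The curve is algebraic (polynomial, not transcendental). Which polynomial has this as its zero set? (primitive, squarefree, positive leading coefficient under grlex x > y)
2*x^2 + x - 2*y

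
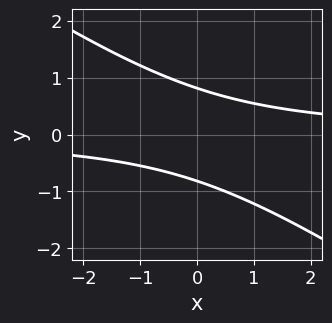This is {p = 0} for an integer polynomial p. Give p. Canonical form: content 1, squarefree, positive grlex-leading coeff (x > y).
1. deg p = 2. The shape is more complex than any degree-1 curve.
2. Observable constraints: no x-intercept at any integer in the box.
3. Fitting integer coefficients to these (and the overall shape) gives p.

2*x*y + 3*y^2 - 2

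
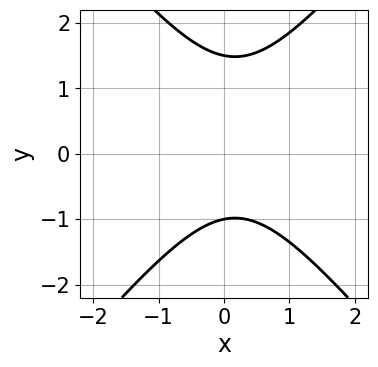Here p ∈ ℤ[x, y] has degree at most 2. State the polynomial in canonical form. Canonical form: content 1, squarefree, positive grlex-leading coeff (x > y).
3*x^2 - 2*y^2 - x + y + 3

(a) The degree is 2 — the shape is more complex than any degree-1 curve.
(b) Reading off the gridlines: no x-intercept at any integer in the box; it meets the y-axis at y = -1 (among the integer gridlines).
(c) Matching integer coefficients to the picture gives p.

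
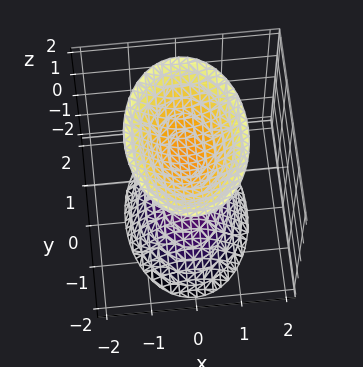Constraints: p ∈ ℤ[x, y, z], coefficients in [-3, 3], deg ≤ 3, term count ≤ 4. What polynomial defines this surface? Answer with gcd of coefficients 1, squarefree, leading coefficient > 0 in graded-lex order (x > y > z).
(a) I count 2 distinct pieces. They look like related sheets of one shape, so recover p as a whole.
(b) The degree is 2 — two separate bowl-shaped sheets opening away from each other; a quadric.
(c) Symmetries: the x ↦ −x reflection is a symmetry, so x appears only in even powers; it's symmetric under y → −y, forcing even powers of y; the z ↦ −z reflection is a symmetry, so z appears only in even powers.
(d) From the visible intercepts: no y-intercept at any integer in the box; among the integer gridlines, it crosses the z-axis at z ∈ {-1, 1}; no x-intercept at any integer in the box.
(e) Putting this together gives p.

2*x^2 + y^2 - z^2 + 1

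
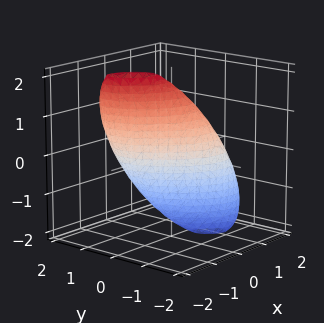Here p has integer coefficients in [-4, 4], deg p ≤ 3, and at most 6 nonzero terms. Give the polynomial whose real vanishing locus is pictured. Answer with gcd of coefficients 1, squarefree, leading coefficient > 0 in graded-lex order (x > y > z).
3*x^2 + 3*x*y + 2*x*z + 3*y^2 + z^2 - 3

(a) deg p = 2. No degree-1 surface has this shape.
(b) From the axis intercepts and sections: the y-axis gridline crossings are at y ∈ {-1, 1}; among the integer gridlines, it crosses the x-axis at x ∈ {-1, 1}.
(c) Matching integer coefficients to the picture gives p.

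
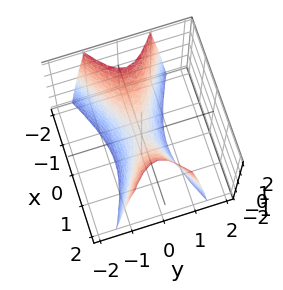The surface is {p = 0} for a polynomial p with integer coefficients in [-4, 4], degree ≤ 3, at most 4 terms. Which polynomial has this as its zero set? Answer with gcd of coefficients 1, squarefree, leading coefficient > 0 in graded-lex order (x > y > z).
x^2 - 3*y^2 - z

1. The degree is 2 — a hyperbolic paraboloid; a quadric.
2. Symmetries: it's symmetric under y → −y, forcing even powers of y; mirror symmetry x ↦ −x ⇒ only even powers of x.
3. Checking where it meets the axes: it crosses the x-axis at the gridline x = 0; it crosses the y-axis at the gridline y = 0.
4. Fitting integer coefficients to these (and the overall shape) gives p.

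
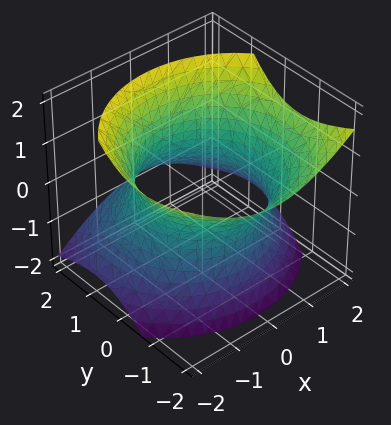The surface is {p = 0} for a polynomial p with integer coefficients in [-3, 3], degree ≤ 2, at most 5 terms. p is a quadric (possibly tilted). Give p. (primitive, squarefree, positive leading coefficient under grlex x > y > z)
1. The degree is 2 — no degree-1 surface has this shape.
2. Reading off the gridlines: the surface avoids every integer z-axis point in the box.
3. Solving for integer coefficients yields p as stated.

x^2 + y^2 + y*z - z^2 - 2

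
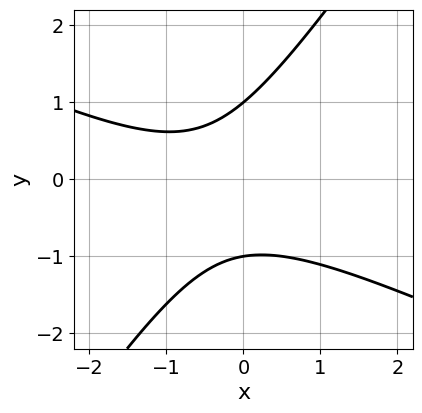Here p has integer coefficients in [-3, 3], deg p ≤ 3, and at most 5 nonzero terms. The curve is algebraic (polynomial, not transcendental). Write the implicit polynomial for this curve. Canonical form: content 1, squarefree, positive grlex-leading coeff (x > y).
2*x^2 + 3*x*y - 3*y^2 + 2*x + 3

1. The degree is 2 — the shape is more complex than any degree-1 curve.
2. From the visible intercepts: the curve avoids every integer x-axis point in the box; among the integer gridlines, it crosses the y-axis at y ∈ {-1, 1}.
3. Fitting integer coefficients to these (and the overall shape) gives p.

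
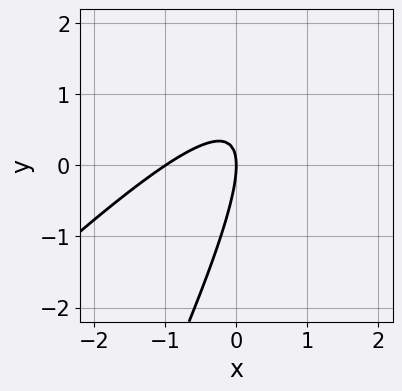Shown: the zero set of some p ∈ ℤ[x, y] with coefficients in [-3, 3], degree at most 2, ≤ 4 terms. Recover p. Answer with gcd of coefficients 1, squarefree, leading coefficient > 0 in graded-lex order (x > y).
2*x^2 - 3*x*y + y^2 + 2*x

1. Degree: a generic line meets the curve in up to 2 points, so deg p = 2.
2. From the visible intercepts: one y-axis crossing is at y = 0; the x-axis gridline crossings are at x ∈ {-1, 0}.
3. These observations pin down the coefficients.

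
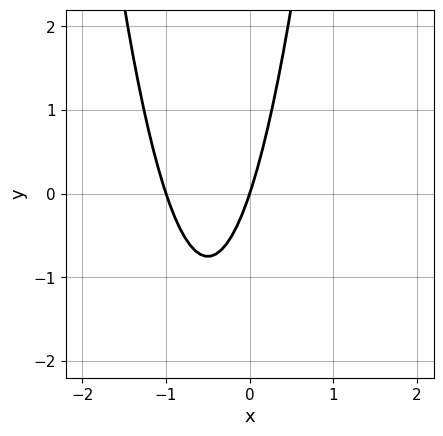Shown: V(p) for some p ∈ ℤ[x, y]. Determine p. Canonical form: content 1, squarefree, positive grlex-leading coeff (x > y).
3*x^2 + 3*x - y

Degree: the shape is more complex than any degree-1 curve, so deg p = 2.
Against the integer gridlines: one y-axis crossing is at y = 0; the x-axis gridline crossings are at x ∈ {-1, 0}.
Putting this together gives p.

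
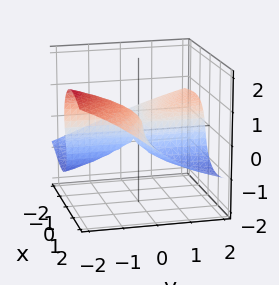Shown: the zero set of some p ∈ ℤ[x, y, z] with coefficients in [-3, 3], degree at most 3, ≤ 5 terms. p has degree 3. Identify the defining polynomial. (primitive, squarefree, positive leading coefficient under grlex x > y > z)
(a) Degree: the shape is more complex than any degree-2 surface, so deg p = 3.
(b) From the visible intercepts: the visible y-axis segment lies entirely on the surface; it crosses the z-axis at the gridline z = 0.
(c) Matching integer coefficients to the picture gives p. Check: (2, 0, 0) on the x-axis lies on the surface, and p(2, 0, 0) = 0. ✓

3*x^2*z + 2*z^3 + 3*x*y - 2*x*z + y*z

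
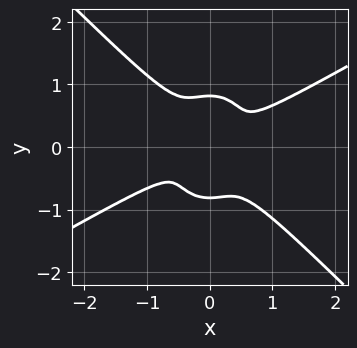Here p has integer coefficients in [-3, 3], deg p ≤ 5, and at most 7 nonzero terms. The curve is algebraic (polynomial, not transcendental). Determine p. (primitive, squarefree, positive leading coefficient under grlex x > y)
3*x^4 - 3*x^3*y - 3*x^2*y^2 - 3*y^4 + 2*y^2

Degree: a generic line meets the curve in up to 4 points, so deg p = 4.
Matching integer coefficients to the picture gives p.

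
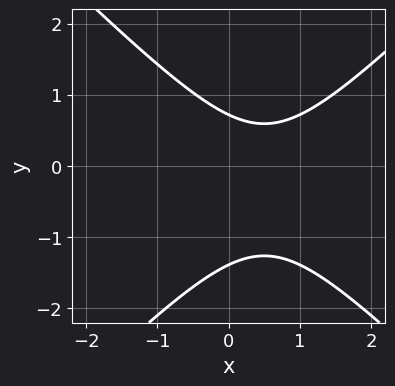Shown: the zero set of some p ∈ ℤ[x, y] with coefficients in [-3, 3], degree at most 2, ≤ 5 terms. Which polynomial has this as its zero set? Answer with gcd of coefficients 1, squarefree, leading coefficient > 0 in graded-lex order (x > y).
Degree: a generic line meets the curve in up to 2 points, so deg p = 2.
Against the integer gridlines: it misses every integer gridline on the x-axis.
The integer polynomial consistent with all of this is the stated p.

3*x^2 - 3*y^2 - 3*x - 2*y + 3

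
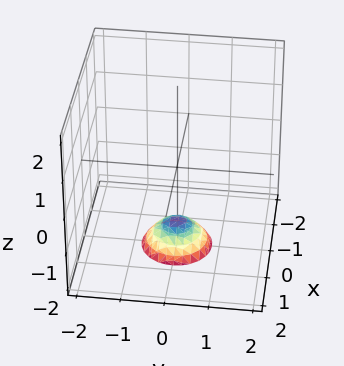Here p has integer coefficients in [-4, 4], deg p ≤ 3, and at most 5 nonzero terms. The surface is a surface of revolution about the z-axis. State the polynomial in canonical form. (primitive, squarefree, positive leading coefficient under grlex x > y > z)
2*x^2 + 2*y^2 + 2*z + 3

Degree: no degree-1 surface has this shape, so deg p = 2.
Symmetries: every cross-section ⟂ z is a circle, so x, y appear only via x² + y².
From the axis intercepts and sections: it misses every integer gridline on the y-axis; it misses every integer gridline on the x-axis.
Solving for integer coefficients yields p as stated.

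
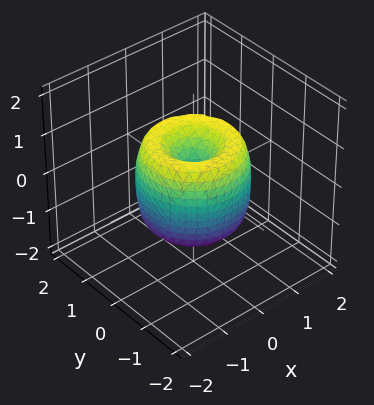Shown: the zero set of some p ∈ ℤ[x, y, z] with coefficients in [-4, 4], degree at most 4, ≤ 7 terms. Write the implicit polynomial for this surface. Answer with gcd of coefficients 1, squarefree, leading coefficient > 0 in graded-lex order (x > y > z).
2*x^4 + 4*x^2*y^2 + 2*y^4 - 3*x^2 - 3*y^2 + z^2

(a) deg p = 4. A generic line meets the surface in up to 4 points.
(b) Symmetries: rotational symmetry about the z-axis ⇒ p depends on x, y only through x² + y².
(c) Observable constraints: one x-axis crossing is at x = 0; it meets the y-axis at y = 0 (among the integer gridlines); one z-axis crossing is at z = 0; a circular section at z = 1 has radius between 0 and 1.
(d) Fitting integer coefficients to these (and the overall shape) gives p.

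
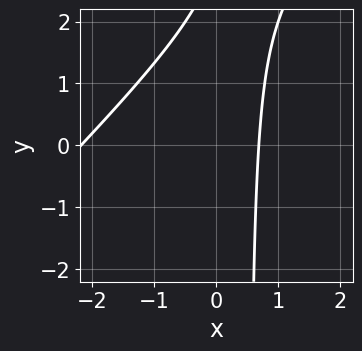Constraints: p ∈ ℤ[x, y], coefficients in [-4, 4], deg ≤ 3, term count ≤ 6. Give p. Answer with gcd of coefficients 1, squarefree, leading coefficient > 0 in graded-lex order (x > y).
First, the degree is 2 — the shape is more complex than any degree-1 curve.
Next, reading off the gridlines: it misses every integer gridline on the y-axis.
Finally, assembling these constraints gives the stated polynomial.

2*x^2 - 2*x*y + 3*x + y - 3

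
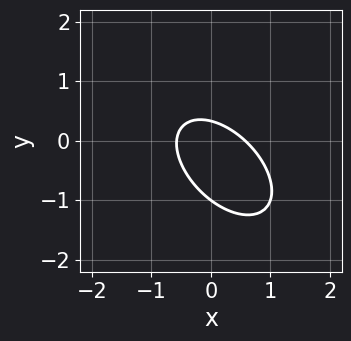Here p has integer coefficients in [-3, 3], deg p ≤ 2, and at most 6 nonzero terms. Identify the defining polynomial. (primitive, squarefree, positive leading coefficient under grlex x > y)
First, degree: a generic line meets the curve in up to 2 points, so deg p = 2.
Then, from the axis intercepts and sections: it meets the y-axis at y = -1 (among the integer gridlines).
Finally, together with the visible shape, these determine p as stated.

3*x^2 + 3*x*y + 3*y^2 + 2*y - 1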